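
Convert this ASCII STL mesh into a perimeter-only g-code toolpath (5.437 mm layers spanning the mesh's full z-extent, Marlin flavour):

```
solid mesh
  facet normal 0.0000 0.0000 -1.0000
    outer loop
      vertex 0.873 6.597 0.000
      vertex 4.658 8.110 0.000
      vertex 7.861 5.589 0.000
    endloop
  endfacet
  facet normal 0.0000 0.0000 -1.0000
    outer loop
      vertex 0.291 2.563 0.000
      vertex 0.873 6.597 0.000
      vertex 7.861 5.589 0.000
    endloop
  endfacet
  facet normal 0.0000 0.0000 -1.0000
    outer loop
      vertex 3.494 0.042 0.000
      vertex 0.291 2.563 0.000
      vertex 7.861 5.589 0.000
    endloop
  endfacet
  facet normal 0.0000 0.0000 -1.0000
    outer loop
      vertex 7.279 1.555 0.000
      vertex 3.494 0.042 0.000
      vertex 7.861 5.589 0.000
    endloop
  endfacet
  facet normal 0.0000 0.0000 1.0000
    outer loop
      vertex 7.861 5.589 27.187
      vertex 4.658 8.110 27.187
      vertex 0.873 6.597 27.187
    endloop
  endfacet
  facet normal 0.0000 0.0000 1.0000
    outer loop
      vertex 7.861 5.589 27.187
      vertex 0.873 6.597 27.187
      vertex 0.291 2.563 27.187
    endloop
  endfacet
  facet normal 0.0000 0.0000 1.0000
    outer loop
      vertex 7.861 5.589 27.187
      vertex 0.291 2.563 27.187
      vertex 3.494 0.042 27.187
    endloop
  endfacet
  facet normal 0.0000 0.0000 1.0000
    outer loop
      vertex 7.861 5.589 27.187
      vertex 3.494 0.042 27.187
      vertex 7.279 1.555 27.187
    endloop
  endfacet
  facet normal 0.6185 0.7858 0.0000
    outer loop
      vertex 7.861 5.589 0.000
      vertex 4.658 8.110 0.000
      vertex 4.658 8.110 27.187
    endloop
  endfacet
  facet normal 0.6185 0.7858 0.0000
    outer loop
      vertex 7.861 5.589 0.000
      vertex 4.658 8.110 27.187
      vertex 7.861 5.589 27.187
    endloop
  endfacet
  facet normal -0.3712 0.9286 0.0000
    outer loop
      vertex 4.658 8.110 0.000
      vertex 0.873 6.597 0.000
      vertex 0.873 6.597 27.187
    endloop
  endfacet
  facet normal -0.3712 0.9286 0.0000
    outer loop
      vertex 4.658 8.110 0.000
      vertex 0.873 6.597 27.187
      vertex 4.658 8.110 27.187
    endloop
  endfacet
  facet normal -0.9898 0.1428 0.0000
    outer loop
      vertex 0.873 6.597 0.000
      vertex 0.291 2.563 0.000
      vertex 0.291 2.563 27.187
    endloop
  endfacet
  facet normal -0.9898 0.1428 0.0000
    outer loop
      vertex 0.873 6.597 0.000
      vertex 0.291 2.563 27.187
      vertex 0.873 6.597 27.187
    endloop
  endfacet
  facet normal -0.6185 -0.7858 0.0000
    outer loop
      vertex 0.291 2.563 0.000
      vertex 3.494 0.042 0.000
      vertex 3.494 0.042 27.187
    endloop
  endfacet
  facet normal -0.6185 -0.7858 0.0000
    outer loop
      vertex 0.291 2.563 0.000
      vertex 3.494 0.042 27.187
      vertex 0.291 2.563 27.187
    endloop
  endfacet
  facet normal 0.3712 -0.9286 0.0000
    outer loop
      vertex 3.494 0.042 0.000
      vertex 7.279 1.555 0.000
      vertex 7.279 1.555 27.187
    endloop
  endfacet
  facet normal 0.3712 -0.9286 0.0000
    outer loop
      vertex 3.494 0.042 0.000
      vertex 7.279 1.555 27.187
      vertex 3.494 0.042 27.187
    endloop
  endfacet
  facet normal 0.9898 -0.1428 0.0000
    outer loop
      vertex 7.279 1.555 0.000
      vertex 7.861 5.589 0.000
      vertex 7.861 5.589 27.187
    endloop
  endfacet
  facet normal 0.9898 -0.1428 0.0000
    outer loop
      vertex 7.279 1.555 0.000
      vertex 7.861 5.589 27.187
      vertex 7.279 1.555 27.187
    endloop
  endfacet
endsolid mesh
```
; perimeter-only toolpath
G21 ; units = mm
G90 ; absolute positioning
G28 ; home
; layer 1
G0 Z5.437
G0 X7.861 Y5.589
G1 X4.658 Y8.110
G1 X0.873 Y6.597
G1 X0.291 Y2.563
G1 X3.494 Y0.042
G1 X7.279 Y1.555
G1 X7.861 Y5.589
; layer 2
G0 Z10.875
G0 X7.861 Y5.589
G1 X4.658 Y8.110
G1 X0.873 Y6.597
G1 X0.291 Y2.563
G1 X3.494 Y0.042
G1 X7.279 Y1.555
G1 X7.861 Y5.589
; layer 3
G0 Z16.312
G0 X7.861 Y5.589
G1 X4.658 Y8.110
G1 X0.873 Y6.597
G1 X0.291 Y2.563
G1 X3.494 Y0.042
G1 X7.279 Y1.555
G1 X7.861 Y5.589
; layer 4
G0 Z21.750
G0 X7.861 Y5.589
G1 X4.658 Y8.110
G1 X0.873 Y6.597
G1 X0.291 Y2.563
G1 X3.494 Y0.042
G1 X7.279 Y1.555
G1 X7.861 Y5.589
; layer 5
G0 Z27.187
G0 X7.861 Y5.589
G1 X4.658 Y8.110
G1 X0.873 Y6.597
G1 X0.291 Y2.563
G1 X3.494 Y0.042
G1 X7.279 Y1.555
G1 X7.861 Y5.589
M2 ; end

The solid is a regular 6-sided prism (a cylinder approximated with 6 flat sides), circumscribed radius ≈ 4.08 mm, height ≈ 27.2 mm. Slicing at Δz = 5.437 mm — 5 equal slices spanning the solid's height, so layer i sits at z = i·h/5 — gives 5 non-empty perimeters. Each is a 6-segment closed polygon; G0 lifts to the layer z and rapids to the start vertex, then G1 traces the edges.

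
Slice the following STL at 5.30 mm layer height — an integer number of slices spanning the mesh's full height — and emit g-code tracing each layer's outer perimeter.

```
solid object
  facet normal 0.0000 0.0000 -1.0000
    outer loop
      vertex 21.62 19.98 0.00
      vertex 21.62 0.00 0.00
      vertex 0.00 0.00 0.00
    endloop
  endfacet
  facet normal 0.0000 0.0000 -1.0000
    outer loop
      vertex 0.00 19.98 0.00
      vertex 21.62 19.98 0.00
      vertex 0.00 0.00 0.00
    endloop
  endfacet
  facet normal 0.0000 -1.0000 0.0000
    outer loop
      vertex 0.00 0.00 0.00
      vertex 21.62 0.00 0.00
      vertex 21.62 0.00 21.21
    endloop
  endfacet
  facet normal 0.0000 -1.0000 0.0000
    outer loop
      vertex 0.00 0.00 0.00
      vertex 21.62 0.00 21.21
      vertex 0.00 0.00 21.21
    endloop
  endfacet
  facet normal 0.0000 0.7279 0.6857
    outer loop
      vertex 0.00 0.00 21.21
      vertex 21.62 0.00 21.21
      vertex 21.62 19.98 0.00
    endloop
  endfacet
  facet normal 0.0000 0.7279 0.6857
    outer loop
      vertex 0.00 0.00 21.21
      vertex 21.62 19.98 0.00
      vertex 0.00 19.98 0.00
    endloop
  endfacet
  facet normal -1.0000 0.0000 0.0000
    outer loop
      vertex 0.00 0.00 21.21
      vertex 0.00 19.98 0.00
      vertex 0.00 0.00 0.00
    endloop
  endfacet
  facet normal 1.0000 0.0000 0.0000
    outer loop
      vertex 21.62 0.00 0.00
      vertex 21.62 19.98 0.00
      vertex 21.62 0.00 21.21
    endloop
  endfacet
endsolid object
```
; perimeter-only toolpath
G21 ; units = mm
G90 ; absolute positioning
G28 ; home
; layer 1
G0 Z5.30
G0 X0.00 Y0.00
G1 X21.62 Y0.00
G1 X21.62 Y14.98
G1 X0.00 Y14.98
G1 X0.00 Y0.00
; layer 2
G0 Z10.61
G0 X0.00 Y0.00
G1 X21.62 Y0.00
G1 X21.62 Y9.99
G1 X0.00 Y9.99
G1 X0.00 Y0.00
; layer 3
G0 Z15.91
G0 X0.00 Y0.00
G1 X21.62 Y0.00
G1 X21.62 Y5.00
G1 X0.00 Y5.00
G1 X0.00 Y0.00
M2 ; end

The solid is a wedge (ramp): 21.6 × 20 mm base, rising to 21.2 mm along the y=0 edge and sloping linearly to z=0 at y=20. Slicing at Δz = 5.30 mm — 4 equal slices spanning the solid's height, so layer i sits at z = i·h/4 — gives 3 non-empty perimeters. Each is a 4-segment closed polygon; G0 lifts to the layer z and rapids to the start vertex, then G1 traces the edges. The cross-section shrinks linearly with z (the slice at the apex is degenerate and omitted).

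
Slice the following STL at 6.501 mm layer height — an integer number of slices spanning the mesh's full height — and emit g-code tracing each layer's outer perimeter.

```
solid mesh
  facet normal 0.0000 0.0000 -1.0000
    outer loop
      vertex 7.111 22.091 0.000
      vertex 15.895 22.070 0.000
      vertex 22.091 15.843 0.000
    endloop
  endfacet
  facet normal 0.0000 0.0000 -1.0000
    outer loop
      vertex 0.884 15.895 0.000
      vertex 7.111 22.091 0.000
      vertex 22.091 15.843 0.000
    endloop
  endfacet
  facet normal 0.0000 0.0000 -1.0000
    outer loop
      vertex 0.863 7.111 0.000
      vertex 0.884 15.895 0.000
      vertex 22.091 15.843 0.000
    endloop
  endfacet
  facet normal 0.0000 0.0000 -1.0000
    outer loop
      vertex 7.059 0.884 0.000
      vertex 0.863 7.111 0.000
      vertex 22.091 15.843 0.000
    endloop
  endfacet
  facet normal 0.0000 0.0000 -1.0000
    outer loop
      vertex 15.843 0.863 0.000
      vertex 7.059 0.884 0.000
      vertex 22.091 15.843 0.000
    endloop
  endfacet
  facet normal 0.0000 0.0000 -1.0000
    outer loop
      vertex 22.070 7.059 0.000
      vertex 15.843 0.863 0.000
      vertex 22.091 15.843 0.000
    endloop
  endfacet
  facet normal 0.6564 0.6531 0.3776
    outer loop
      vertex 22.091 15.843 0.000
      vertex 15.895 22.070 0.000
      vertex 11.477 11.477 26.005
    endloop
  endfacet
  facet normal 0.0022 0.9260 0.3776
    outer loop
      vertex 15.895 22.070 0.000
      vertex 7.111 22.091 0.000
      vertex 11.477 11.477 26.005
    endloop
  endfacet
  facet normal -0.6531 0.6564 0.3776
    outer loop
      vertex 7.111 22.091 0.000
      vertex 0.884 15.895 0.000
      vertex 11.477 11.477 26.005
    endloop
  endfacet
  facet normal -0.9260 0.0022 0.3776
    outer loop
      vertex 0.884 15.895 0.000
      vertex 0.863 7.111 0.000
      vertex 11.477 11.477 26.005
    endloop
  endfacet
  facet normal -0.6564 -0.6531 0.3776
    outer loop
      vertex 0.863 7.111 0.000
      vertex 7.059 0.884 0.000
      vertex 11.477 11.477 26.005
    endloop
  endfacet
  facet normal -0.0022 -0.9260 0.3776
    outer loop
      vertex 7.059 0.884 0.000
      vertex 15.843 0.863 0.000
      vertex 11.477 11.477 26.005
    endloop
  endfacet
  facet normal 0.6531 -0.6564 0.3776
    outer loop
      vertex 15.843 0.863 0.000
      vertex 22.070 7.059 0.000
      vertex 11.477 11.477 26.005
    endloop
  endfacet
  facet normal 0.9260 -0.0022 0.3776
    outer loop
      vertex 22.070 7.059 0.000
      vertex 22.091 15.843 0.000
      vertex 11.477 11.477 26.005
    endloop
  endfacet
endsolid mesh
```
; perimeter-only toolpath
G21 ; units = mm
G90 ; absolute positioning
G28 ; home
; layer 1
G0 Z6.501
G0 X19.438 Y14.752
G1 X14.791 Y19.422
G1 X8.203 Y19.438
G1 X3.532 Y14.791
G1 X3.517 Y8.203
G1 X8.163 Y3.532
G1 X14.752 Y3.517
G1 X19.422 Y8.163
G1 X19.438 Y14.752
; layer 2
G0 Z13.002
G0 X16.784 Y13.660
G1 X13.686 Y16.773
G1 X9.294 Y16.784
G1 X6.181 Y13.686
G1 X6.170 Y9.294
G1 X9.268 Y6.181
G1 X13.660 Y6.170
G1 X16.773 Y9.268
G1 X16.784 Y13.660
; layer 3
G0 Z19.504
G0 X14.130 Y12.569
G1 X12.581 Y14.125
G1 X10.385 Y14.130
G1 X8.829 Y12.581
G1 X8.823 Y10.385
G1 X10.372 Y8.829
G1 X12.569 Y8.823
G1 X14.125 Y10.372
G1 X14.130 Y12.569
M2 ; end

The solid is a regular 8-sided pyramid, base circumscribed radius ≈ 11.5 mm, apex at z ≈ 26 mm. Slicing at Δz = 6.501 mm — 4 equal slices spanning the solid's height, so layer i sits at z = i·h/4 — gives 3 non-empty perimeters. Each is a 8-segment closed polygon; G0 lifts to the layer z and rapids to the start vertex, then G1 traces the edges. The cross-section shrinks linearly with z (the slice at the apex is degenerate and omitted).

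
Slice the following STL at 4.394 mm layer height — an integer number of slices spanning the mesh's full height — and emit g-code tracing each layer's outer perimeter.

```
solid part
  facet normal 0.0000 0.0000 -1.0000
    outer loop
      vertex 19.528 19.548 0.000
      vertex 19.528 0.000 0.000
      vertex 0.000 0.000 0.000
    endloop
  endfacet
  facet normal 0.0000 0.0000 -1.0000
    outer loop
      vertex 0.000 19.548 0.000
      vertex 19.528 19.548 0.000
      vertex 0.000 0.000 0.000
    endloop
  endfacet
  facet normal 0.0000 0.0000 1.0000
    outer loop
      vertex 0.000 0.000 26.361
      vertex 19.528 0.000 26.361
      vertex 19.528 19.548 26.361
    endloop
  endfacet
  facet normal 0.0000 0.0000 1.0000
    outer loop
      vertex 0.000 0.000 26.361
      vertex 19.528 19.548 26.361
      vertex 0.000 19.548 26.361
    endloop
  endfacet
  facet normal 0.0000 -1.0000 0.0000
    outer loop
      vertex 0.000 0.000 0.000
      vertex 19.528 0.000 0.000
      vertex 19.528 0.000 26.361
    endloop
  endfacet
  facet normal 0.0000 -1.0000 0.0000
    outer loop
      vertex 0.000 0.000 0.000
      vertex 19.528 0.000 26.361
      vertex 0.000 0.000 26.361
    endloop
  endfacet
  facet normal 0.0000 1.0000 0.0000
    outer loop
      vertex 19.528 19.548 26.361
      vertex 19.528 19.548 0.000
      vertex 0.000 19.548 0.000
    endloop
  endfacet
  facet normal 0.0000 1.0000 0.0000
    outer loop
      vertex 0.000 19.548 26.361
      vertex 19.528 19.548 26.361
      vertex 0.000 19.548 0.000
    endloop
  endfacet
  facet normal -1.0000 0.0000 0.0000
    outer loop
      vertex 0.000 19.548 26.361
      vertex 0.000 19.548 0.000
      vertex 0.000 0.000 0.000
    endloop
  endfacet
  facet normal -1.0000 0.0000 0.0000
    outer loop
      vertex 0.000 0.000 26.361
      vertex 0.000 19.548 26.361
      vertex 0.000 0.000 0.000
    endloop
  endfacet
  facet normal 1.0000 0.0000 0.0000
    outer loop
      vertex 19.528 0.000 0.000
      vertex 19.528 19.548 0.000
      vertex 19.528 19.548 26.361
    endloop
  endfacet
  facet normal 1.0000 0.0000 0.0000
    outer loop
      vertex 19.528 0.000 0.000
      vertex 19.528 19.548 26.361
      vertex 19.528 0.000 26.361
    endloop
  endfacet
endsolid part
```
; perimeter-only toolpath
G21 ; units = mm
G90 ; absolute positioning
G28 ; home
; layer 1
G0 Z4.394
G0 X0.000 Y0.000
G1 X19.528 Y0.000
G1 X19.528 Y19.548
G1 X0.000 Y19.548
G1 X0.000 Y0.000
; layer 2
G0 Z8.787
G0 X0.000 Y0.000
G1 X19.528 Y0.000
G1 X19.528 Y19.548
G1 X0.000 Y19.548
G1 X0.000 Y0.000
; layer 3
G0 Z13.181
G0 X0.000 Y0.000
G1 X19.528 Y0.000
G1 X19.528 Y19.548
G1 X0.000 Y19.548
G1 X0.000 Y0.000
; layer 4
G0 Z17.574
G0 X0.000 Y0.000
G1 X19.528 Y0.000
G1 X19.528 Y19.548
G1 X0.000 Y19.548
G1 X0.000 Y0.000
; layer 5
G0 Z21.968
G0 X0.000 Y0.000
G1 X19.528 Y0.000
G1 X19.528 Y19.548
G1 X0.000 Y19.548
G1 X0.000 Y0.000
; layer 6
G0 Z26.361
G0 X0.000 Y0.000
G1 X19.528 Y0.000
G1 X19.528 Y19.548
G1 X0.000 Y19.548
G1 X0.000 Y0.000
M2 ; end

The solid is a rectangular box, roughly 19.5 × 19.5 mm footprint and 26.4 mm tall. Slicing at Δz = 4.394 mm — 6 equal slices spanning the solid's height, so layer i sits at z = i·h/6 — gives 6 non-empty perimeters. Each is a 4-segment closed polygon; G0 lifts to the layer z and rapids to the start vertex, then G1 traces the edges.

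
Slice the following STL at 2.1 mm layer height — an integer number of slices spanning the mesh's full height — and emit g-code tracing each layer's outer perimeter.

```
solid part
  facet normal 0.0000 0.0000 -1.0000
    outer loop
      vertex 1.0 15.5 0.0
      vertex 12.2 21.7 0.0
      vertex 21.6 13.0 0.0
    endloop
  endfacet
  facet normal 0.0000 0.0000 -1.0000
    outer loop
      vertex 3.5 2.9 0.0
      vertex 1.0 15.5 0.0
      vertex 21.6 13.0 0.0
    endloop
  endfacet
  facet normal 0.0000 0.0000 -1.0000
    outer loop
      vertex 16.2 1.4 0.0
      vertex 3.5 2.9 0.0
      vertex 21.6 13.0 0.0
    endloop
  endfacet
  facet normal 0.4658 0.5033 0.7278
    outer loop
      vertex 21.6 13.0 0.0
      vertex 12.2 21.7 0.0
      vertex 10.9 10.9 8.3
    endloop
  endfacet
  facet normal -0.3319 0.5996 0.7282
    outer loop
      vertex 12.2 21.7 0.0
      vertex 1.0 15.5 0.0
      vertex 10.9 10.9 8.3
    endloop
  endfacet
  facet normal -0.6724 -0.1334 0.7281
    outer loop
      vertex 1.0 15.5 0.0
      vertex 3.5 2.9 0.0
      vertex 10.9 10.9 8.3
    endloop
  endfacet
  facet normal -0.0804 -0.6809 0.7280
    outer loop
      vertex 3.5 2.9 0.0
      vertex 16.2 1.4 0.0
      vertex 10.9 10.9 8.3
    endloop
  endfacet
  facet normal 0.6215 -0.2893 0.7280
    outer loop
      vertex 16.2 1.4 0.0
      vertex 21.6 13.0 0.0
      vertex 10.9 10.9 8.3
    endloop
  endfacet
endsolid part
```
; perimeter-only toolpath
G21 ; units = mm
G90 ; absolute positioning
G28 ; home
; layer 1
G0 Z2.1
G0 X18.9 Y12.5
G1 X11.9 Y19.0
G1 X3.5 Y14.3
G1 X5.3 Y4.9
G1 X14.9 Y3.8
G1 X18.9 Y12.5
; layer 2
G0 Z4.2
G0 X16.2 Y11.9
G1 X11.6 Y16.3
G1 X6.0 Y13.2
G1 X7.2 Y6.9
G1 X13.6 Y6.2
G1 X16.2 Y11.9
; layer 3
G0 Z6.2
G0 X13.6 Y11.4
G1 X11.2 Y13.6
G1 X8.4 Y12.1
G1 X9.1 Y8.9
G1 X12.2 Y8.5
G1 X13.6 Y11.4
M2 ; end

The solid is a regular 5-sided pyramid, base circumscribed radius ≈ 10.9 mm, apex at z ≈ 8.3 mm. Slicing at Δz = 2.1 mm — 4 equal slices spanning the solid's height, so layer i sits at z = i·h/4 — gives 3 non-empty perimeters. Each is a 5-segment closed polygon; G0 lifts to the layer z and rapids to the start vertex, then G1 traces the edges. The cross-section shrinks linearly with z (the slice at the apex is degenerate and omitted).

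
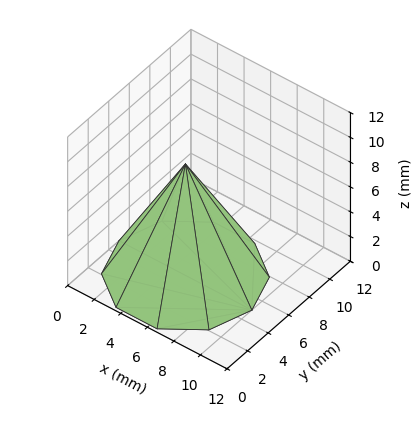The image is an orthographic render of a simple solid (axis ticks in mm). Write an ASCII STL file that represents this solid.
Reading the render: the shape is a regular 10-sided pyramid, base circumscribed radius ≈ 5 mm, apex at z ≈ 9 mm (dimensions read to the nearest mm from the axis ticks). For the STL, each face is triangulated and given an outward normal.

solid part
  facet normal 0.0000 0.0000 -1.0000
    outer loop
      vertex 6.545 9.755 0.000
      vertex 9.045 7.939 0.000
      vertex 10.000 5.000 0.000
    endloop
  endfacet
  facet normal 0.0000 0.0000 -1.0000
    outer loop
      vertex 3.455 9.755 0.000
      vertex 6.545 9.755 0.000
      vertex 10.000 5.000 0.000
    endloop
  endfacet
  facet normal 0.0000 0.0000 -1.0000
    outer loop
      vertex 0.955 7.939 0.000
      vertex 3.455 9.755 0.000
      vertex 10.000 5.000 0.000
    endloop
  endfacet
  facet normal 0.0000 0.0000 -1.0000
    outer loop
      vertex 0.000 5.000 0.000
      vertex 0.955 7.939 0.000
      vertex 10.000 5.000 0.000
    endloop
  endfacet
  facet normal 0.0000 0.0000 -1.0000
    outer loop
      vertex 0.955 2.061 0.000
      vertex 0.000 5.000 0.000
      vertex 10.000 5.000 0.000
    endloop
  endfacet
  facet normal 0.0000 0.0000 -1.0000
    outer loop
      vertex 3.455 0.245 0.000
      vertex 0.955 2.061 0.000
      vertex 10.000 5.000 0.000
    endloop
  endfacet
  facet normal 0.0000 0.0000 -1.0000
    outer loop
      vertex 6.545 0.245 0.000
      vertex 3.455 0.245 0.000
      vertex 10.000 5.000 0.000
    endloop
  endfacet
  facet normal 0.0000 0.0000 -1.0000
    outer loop
      vertex 9.045 2.061 0.000
      vertex 6.545 0.245 0.000
      vertex 10.000 5.000 0.000
    endloop
  endfacet
  facet normal 0.8409 0.2732 0.4672
    outer loop
      vertex 10.000 5.000 0.000
      vertex 9.045 7.939 0.000
      vertex 5.000 5.000 9.000
    endloop
  endfacet
  facet normal 0.5196 0.7154 0.4672
    outer loop
      vertex 9.045 7.939 0.000
      vertex 6.545 9.755 0.000
      vertex 5.000 5.000 9.000
    endloop
  endfacet
  facet normal 0.0000 0.8842 0.4671
    outer loop
      vertex 6.545 9.755 0.000
      vertex 3.455 9.755 0.000
      vertex 5.000 5.000 9.000
    endloop
  endfacet
  facet normal -0.5196 0.7154 0.4672
    outer loop
      vertex 3.455 9.755 0.000
      vertex 0.955 7.939 0.000
      vertex 5.000 5.000 9.000
    endloop
  endfacet
  facet normal -0.8409 0.2732 0.4672
    outer loop
      vertex 0.955 7.939 0.000
      vertex 0.000 5.000 0.000
      vertex 5.000 5.000 9.000
    endloop
  endfacet
  facet normal -0.8409 -0.2732 0.4672
    outer loop
      vertex 0.000 5.000 0.000
      vertex 0.955 2.061 0.000
      vertex 5.000 5.000 9.000
    endloop
  endfacet
  facet normal -0.5196 -0.7154 0.4672
    outer loop
      vertex 0.955 2.061 0.000
      vertex 3.455 0.245 0.000
      vertex 5.000 5.000 9.000
    endloop
  endfacet
  facet normal 0.0000 -0.8842 0.4671
    outer loop
      vertex 3.455 0.245 0.000
      vertex 6.545 0.245 0.000
      vertex 5.000 5.000 9.000
    endloop
  endfacet
  facet normal 0.5196 -0.7154 0.4672
    outer loop
      vertex 6.545 0.245 0.000
      vertex 9.045 2.061 0.000
      vertex 5.000 5.000 9.000
    endloop
  endfacet
  facet normal 0.8409 -0.2732 0.4672
    outer loop
      vertex 9.045 2.061 0.000
      vertex 10.000 5.000 0.000
      vertex 5.000 5.000 9.000
    endloop
  endfacet
endsolid part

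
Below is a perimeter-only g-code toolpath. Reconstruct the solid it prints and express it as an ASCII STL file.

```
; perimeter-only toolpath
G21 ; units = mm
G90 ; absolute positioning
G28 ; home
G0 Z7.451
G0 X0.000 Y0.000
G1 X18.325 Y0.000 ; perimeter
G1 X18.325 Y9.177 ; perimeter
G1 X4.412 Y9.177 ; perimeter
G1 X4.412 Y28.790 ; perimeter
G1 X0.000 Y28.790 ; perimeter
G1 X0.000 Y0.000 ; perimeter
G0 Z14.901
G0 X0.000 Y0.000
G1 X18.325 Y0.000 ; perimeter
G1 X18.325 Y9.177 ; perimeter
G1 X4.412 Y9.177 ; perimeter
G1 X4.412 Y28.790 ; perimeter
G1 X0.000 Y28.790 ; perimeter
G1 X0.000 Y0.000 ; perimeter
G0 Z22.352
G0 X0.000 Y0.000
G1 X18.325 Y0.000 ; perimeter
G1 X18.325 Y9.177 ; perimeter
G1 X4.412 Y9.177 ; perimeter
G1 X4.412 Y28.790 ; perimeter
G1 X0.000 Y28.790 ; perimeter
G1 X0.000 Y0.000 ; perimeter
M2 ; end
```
solid part
  facet normal 0.0000 0.0000 -1.0000
    outer loop
      vertex 18.325 9.177 0.000
      vertex 18.325 0.000 0.000
      vertex 0.000 0.000 0.000
    endloop
  endfacet
  facet normal 0.0000 0.0000 -1.0000
    outer loop
      vertex 4.412 9.177 0.000
      vertex 18.325 9.177 0.000
      vertex 0.000 0.000 0.000
    endloop
  endfacet
  facet normal 0.0000 0.0000 -1.0000
    outer loop
      vertex 4.412 28.790 0.000
      vertex 4.412 9.177 0.000
      vertex 0.000 0.000 0.000
    endloop
  endfacet
  facet normal 0.0000 0.0000 -1.0000
    outer loop
      vertex 0.000 28.790 0.000
      vertex 4.412 28.790 0.000
      vertex 0.000 0.000 0.000
    endloop
  endfacet
  facet normal 0.0000 0.0000 1.0000
    outer loop
      vertex 0.000 0.000 22.352
      vertex 18.325 0.000 22.352
      vertex 18.325 9.177 22.352
    endloop
  endfacet
  facet normal 0.0000 0.0000 1.0000
    outer loop
      vertex 0.000 0.000 22.352
      vertex 18.325 9.177 22.352
      vertex 4.412 9.177 22.352
    endloop
  endfacet
  facet normal 0.0000 0.0000 1.0000
    outer loop
      vertex 0.000 0.000 22.352
      vertex 4.412 9.177 22.352
      vertex 4.412 28.790 22.352
    endloop
  endfacet
  facet normal 0.0000 0.0000 1.0000
    outer loop
      vertex 0.000 0.000 22.352
      vertex 4.412 28.790 22.352
      vertex 0.000 28.790 22.352
    endloop
  endfacet
  facet normal 0.0000 -1.0000 0.0000
    outer loop
      vertex 0.000 0.000 0.000
      vertex 18.325 0.000 0.000
      vertex 18.325 0.000 22.352
    endloop
  endfacet
  facet normal 0.0000 -1.0000 0.0000
    outer loop
      vertex 0.000 0.000 0.000
      vertex 18.325 0.000 22.352
      vertex 0.000 0.000 22.352
    endloop
  endfacet
  facet normal 1.0000 0.0000 0.0000
    outer loop
      vertex 18.325 0.000 0.000
      vertex 18.325 9.177 0.000
      vertex 18.325 9.177 22.352
    endloop
  endfacet
  facet normal 1.0000 0.0000 0.0000
    outer loop
      vertex 18.325 0.000 0.000
      vertex 18.325 9.177 22.352
      vertex 18.325 0.000 22.352
    endloop
  endfacet
  facet normal 0.0000 1.0000 0.0000
    outer loop
      vertex 18.325 9.177 0.000
      vertex 4.412 9.177 0.000
      vertex 4.412 9.177 22.352
    endloop
  endfacet
  facet normal 0.0000 1.0000 0.0000
    outer loop
      vertex 18.325 9.177 0.000
      vertex 4.412 9.177 22.352
      vertex 18.325 9.177 22.352
    endloop
  endfacet
  facet normal 1.0000 0.0000 0.0000
    outer loop
      vertex 4.412 9.177 0.000
      vertex 4.412 28.790 0.000
      vertex 4.412 28.790 22.352
    endloop
  endfacet
  facet normal 1.0000 0.0000 0.0000
    outer loop
      vertex 4.412 9.177 0.000
      vertex 4.412 28.790 22.352
      vertex 4.412 9.177 22.352
    endloop
  endfacet
  facet normal 0.0000 1.0000 0.0000
    outer loop
      vertex 4.412 28.790 0.000
      vertex 0.000 28.790 0.000
      vertex 0.000 28.790 22.352
    endloop
  endfacet
  facet normal 0.0000 1.0000 0.0000
    outer loop
      vertex 4.412 28.790 0.000
      vertex 0.000 28.790 22.352
      vertex 4.412 28.790 22.352
    endloop
  endfacet
  facet normal -1.0000 0.0000 0.0000
    outer loop
      vertex 0.000 28.790 0.000
      vertex 0.000 0.000 0.000
      vertex 0.000 0.000 22.352
    endloop
  endfacet
  facet normal -1.0000 0.0000 0.0000
    outer loop
      vertex 0.000 28.790 0.000
      vertex 0.000 0.000 22.352
      vertex 0.000 28.790 22.352
    endloop
  endfacet
endsolid part

The G0 Z moves step by Δz≈7.451 mm. Every layer's G1 loop is the same polygon, so the solid is a straight extrusion of it from z=0 to z≈22.4. Closing with flat bottom and top caps and triangulating gives 20 facets — an L-shaped prism: outer 18.3 × 28.8 mm, arm thicknesses ≈ 9.18 mm (horizontal) and 4.41 mm (vertical), extruded 22.4 mm in z.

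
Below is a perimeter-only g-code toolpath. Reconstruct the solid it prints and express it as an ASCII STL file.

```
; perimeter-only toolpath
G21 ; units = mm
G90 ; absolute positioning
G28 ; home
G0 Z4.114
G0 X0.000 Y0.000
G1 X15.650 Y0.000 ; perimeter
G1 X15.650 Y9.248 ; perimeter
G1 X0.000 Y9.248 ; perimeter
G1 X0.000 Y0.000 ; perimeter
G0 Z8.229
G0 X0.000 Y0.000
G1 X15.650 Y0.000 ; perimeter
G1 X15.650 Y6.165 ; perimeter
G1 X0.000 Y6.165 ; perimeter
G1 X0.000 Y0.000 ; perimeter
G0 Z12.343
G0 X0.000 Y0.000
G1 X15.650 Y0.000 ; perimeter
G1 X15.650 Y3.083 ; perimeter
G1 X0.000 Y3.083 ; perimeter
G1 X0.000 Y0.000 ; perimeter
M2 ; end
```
solid part
  facet normal 0.0000 0.0000 -1.0000
    outer loop
      vertex 15.650 12.331 0.000
      vertex 15.650 0.000 0.000
      vertex 0.000 0.000 0.000
    endloop
  endfacet
  facet normal 0.0000 0.0000 -1.0000
    outer loop
      vertex 0.000 12.331 0.000
      vertex 15.650 12.331 0.000
      vertex 0.000 0.000 0.000
    endloop
  endfacet
  facet normal 0.0000 -1.0000 0.0000
    outer loop
      vertex 0.000 0.000 0.000
      vertex 15.650 0.000 0.000
      vertex 15.650 0.000 16.457
    endloop
  endfacet
  facet normal 0.0000 -1.0000 0.0000
    outer loop
      vertex 0.000 0.000 0.000
      vertex 15.650 0.000 16.457
      vertex 0.000 0.000 16.457
    endloop
  endfacet
  facet normal 0.0000 0.8003 0.5996
    outer loop
      vertex 0.000 0.000 16.457
      vertex 15.650 0.000 16.457
      vertex 15.650 12.331 0.000
    endloop
  endfacet
  facet normal 0.0000 0.8003 0.5996
    outer loop
      vertex 0.000 0.000 16.457
      vertex 15.650 12.331 0.000
      vertex 0.000 12.331 0.000
    endloop
  endfacet
  facet normal -1.0000 0.0000 0.0000
    outer loop
      vertex 0.000 0.000 16.457
      vertex 0.000 12.331 0.000
      vertex 0.000 0.000 0.000
    endloop
  endfacet
  facet normal 1.0000 0.0000 0.0000
    outer loop
      vertex 15.650 0.000 0.000
      vertex 15.650 12.331 0.000
      vertex 15.650 0.000 16.457
    endloop
  endfacet
endsolid part

The G0 Z moves step by Δz≈4.114 mm. The G1 loops shrink linearly with z, so the solid tapers from its base footprint up to z≈16.5. Closing with a flat bottom cap and the tapered top and triangulating gives 8 facets — a wedge (ramp): 15.7 × 12.3 mm base, rising to 16.5 mm along the y=0 edge and sloping linearly to z=0 at y=12.3.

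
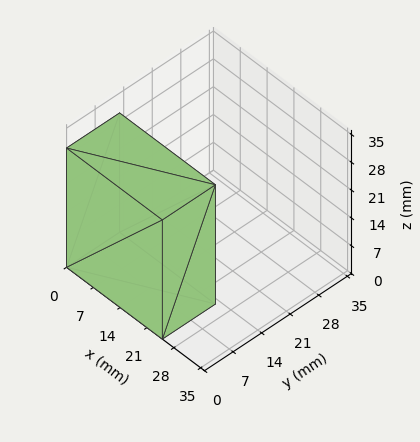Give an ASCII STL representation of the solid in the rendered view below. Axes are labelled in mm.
Reading the render: the shape is a rectangular box, roughly 25 × 13 mm footprint and 30 mm tall (dimensions read to the nearest mm from the axis ticks). For the STL, each face is triangulated and given an outward normal.

solid part
  facet normal 0.0000 0.0000 -1.0000
    outer loop
      vertex 25.000 13.000 0.000
      vertex 25.000 0.000 0.000
      vertex 0.000 0.000 0.000
    endloop
  endfacet
  facet normal 0.0000 0.0000 -1.0000
    outer loop
      vertex 0.000 13.000 0.000
      vertex 25.000 13.000 0.000
      vertex 0.000 0.000 0.000
    endloop
  endfacet
  facet normal 0.0000 0.0000 1.0000
    outer loop
      vertex 0.000 0.000 30.000
      vertex 25.000 0.000 30.000
      vertex 25.000 13.000 30.000
    endloop
  endfacet
  facet normal 0.0000 0.0000 1.0000
    outer loop
      vertex 0.000 0.000 30.000
      vertex 25.000 13.000 30.000
      vertex 0.000 13.000 30.000
    endloop
  endfacet
  facet normal 0.0000 -1.0000 0.0000
    outer loop
      vertex 0.000 0.000 0.000
      vertex 25.000 0.000 0.000
      vertex 25.000 0.000 30.000
    endloop
  endfacet
  facet normal 0.0000 -1.0000 0.0000
    outer loop
      vertex 0.000 0.000 0.000
      vertex 25.000 0.000 30.000
      vertex 0.000 0.000 30.000
    endloop
  endfacet
  facet normal 0.0000 1.0000 0.0000
    outer loop
      vertex 25.000 13.000 30.000
      vertex 25.000 13.000 0.000
      vertex 0.000 13.000 0.000
    endloop
  endfacet
  facet normal 0.0000 1.0000 0.0000
    outer loop
      vertex 0.000 13.000 30.000
      vertex 25.000 13.000 30.000
      vertex 0.000 13.000 0.000
    endloop
  endfacet
  facet normal -1.0000 0.0000 0.0000
    outer loop
      vertex 0.000 13.000 30.000
      vertex 0.000 13.000 0.000
      vertex 0.000 0.000 0.000
    endloop
  endfacet
  facet normal -1.0000 0.0000 0.0000
    outer loop
      vertex 0.000 0.000 30.000
      vertex 0.000 13.000 30.000
      vertex 0.000 0.000 0.000
    endloop
  endfacet
  facet normal 1.0000 0.0000 0.0000
    outer loop
      vertex 25.000 0.000 0.000
      vertex 25.000 13.000 0.000
      vertex 25.000 13.000 30.000
    endloop
  endfacet
  facet normal 1.0000 0.0000 0.0000
    outer loop
      vertex 25.000 0.000 0.000
      vertex 25.000 13.000 30.000
      vertex 25.000 0.000 30.000
    endloop
  endfacet
endsolid part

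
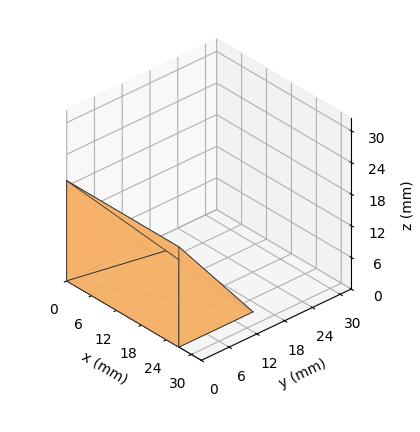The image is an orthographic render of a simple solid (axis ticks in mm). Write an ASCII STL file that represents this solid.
Reading the render: the shape is a wedge (ramp): 27 × 16 mm base, rising to 19 mm along the y=0 edge and sloping linearly to z=0 at y=16 (dimensions read to the nearest mm from the axis ticks). For the STL, each face is triangulated and given an outward normal.

solid part
  facet normal 0.0000 0.0000 -1.0000
    outer loop
      vertex 27.000 16.000 0.000
      vertex 27.000 0.000 0.000
      vertex 0.000 0.000 0.000
    endloop
  endfacet
  facet normal 0.0000 0.0000 -1.0000
    outer loop
      vertex 0.000 16.000 0.000
      vertex 27.000 16.000 0.000
      vertex 0.000 0.000 0.000
    endloop
  endfacet
  facet normal 0.0000 -1.0000 0.0000
    outer loop
      vertex 0.000 0.000 0.000
      vertex 27.000 0.000 0.000
      vertex 27.000 0.000 19.000
    endloop
  endfacet
  facet normal 0.0000 -1.0000 0.0000
    outer loop
      vertex 0.000 0.000 0.000
      vertex 27.000 0.000 19.000
      vertex 0.000 0.000 19.000
    endloop
  endfacet
  facet normal 0.0000 0.7649 0.6441
    outer loop
      vertex 0.000 0.000 19.000
      vertex 27.000 0.000 19.000
      vertex 27.000 16.000 0.000
    endloop
  endfacet
  facet normal 0.0000 0.7649 0.6441
    outer loop
      vertex 0.000 0.000 19.000
      vertex 27.000 16.000 0.000
      vertex 0.000 16.000 0.000
    endloop
  endfacet
  facet normal -1.0000 0.0000 0.0000
    outer loop
      vertex 0.000 0.000 19.000
      vertex 0.000 16.000 0.000
      vertex 0.000 0.000 0.000
    endloop
  endfacet
  facet normal 1.0000 0.0000 0.0000
    outer loop
      vertex 27.000 0.000 0.000
      vertex 27.000 16.000 0.000
      vertex 27.000 0.000 19.000
    endloop
  endfacet
endsolid part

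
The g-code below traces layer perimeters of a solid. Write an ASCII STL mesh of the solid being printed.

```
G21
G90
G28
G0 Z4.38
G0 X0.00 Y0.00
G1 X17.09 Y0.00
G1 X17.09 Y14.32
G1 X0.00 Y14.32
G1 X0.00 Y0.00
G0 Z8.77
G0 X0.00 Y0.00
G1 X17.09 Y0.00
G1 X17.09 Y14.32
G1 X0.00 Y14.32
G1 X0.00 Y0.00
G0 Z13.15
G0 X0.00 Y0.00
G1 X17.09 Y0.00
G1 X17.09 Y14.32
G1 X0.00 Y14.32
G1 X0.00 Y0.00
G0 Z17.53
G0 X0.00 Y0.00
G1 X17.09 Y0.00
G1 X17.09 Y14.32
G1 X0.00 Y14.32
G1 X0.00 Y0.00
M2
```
solid part
  facet normal 0.0000 0.0000 -1.0000
    outer loop
      vertex 17.09 14.32 0.00
      vertex 17.09 0.00 0.00
      vertex 0.00 0.00 0.00
    endloop
  endfacet
  facet normal 0.0000 0.0000 -1.0000
    outer loop
      vertex 0.00 14.32 0.00
      vertex 17.09 14.32 0.00
      vertex 0.00 0.00 0.00
    endloop
  endfacet
  facet normal 0.0000 0.0000 1.0000
    outer loop
      vertex 0.00 0.00 17.53
      vertex 17.09 0.00 17.53
      vertex 17.09 14.32 17.53
    endloop
  endfacet
  facet normal 0.0000 0.0000 1.0000
    outer loop
      vertex 0.00 0.00 17.53
      vertex 17.09 14.32 17.53
      vertex 0.00 14.32 17.53
    endloop
  endfacet
  facet normal 0.0000 -1.0000 0.0000
    outer loop
      vertex 0.00 0.00 0.00
      vertex 17.09 0.00 0.00
      vertex 17.09 0.00 17.53
    endloop
  endfacet
  facet normal 0.0000 -1.0000 0.0000
    outer loop
      vertex 0.00 0.00 0.00
      vertex 17.09 0.00 17.53
      vertex 0.00 0.00 17.53
    endloop
  endfacet
  facet normal 0.0000 1.0000 0.0000
    outer loop
      vertex 17.09 14.32 17.53
      vertex 17.09 14.32 0.00
      vertex 0.00 14.32 0.00
    endloop
  endfacet
  facet normal 0.0000 1.0000 0.0000
    outer loop
      vertex 0.00 14.32 17.53
      vertex 17.09 14.32 17.53
      vertex 0.00 14.32 0.00
    endloop
  endfacet
  facet normal -1.0000 0.0000 0.0000
    outer loop
      vertex 0.00 14.32 17.53
      vertex 0.00 14.32 0.00
      vertex 0.00 0.00 0.00
    endloop
  endfacet
  facet normal -1.0000 0.0000 0.0000
    outer loop
      vertex 0.00 0.00 17.53
      vertex 0.00 14.32 17.53
      vertex 0.00 0.00 0.00
    endloop
  endfacet
  facet normal 1.0000 0.0000 0.0000
    outer loop
      vertex 17.09 0.00 0.00
      vertex 17.09 14.32 0.00
      vertex 17.09 14.32 17.53
    endloop
  endfacet
  facet normal 1.0000 0.0000 0.0000
    outer loop
      vertex 17.09 0.00 0.00
      vertex 17.09 14.32 17.53
      vertex 17.09 0.00 17.53
    endloop
  endfacet
endsolid part

The G0 Z moves step by Δz≈4.38 mm. Every layer's G1 loop is the same polygon, so the solid is a straight extrusion of it from z=0 to z≈17.5. Closing with flat bottom and top caps and triangulating gives 12 facets — a rectangular box, roughly 17.1 × 14.3 mm footprint and 17.5 mm tall.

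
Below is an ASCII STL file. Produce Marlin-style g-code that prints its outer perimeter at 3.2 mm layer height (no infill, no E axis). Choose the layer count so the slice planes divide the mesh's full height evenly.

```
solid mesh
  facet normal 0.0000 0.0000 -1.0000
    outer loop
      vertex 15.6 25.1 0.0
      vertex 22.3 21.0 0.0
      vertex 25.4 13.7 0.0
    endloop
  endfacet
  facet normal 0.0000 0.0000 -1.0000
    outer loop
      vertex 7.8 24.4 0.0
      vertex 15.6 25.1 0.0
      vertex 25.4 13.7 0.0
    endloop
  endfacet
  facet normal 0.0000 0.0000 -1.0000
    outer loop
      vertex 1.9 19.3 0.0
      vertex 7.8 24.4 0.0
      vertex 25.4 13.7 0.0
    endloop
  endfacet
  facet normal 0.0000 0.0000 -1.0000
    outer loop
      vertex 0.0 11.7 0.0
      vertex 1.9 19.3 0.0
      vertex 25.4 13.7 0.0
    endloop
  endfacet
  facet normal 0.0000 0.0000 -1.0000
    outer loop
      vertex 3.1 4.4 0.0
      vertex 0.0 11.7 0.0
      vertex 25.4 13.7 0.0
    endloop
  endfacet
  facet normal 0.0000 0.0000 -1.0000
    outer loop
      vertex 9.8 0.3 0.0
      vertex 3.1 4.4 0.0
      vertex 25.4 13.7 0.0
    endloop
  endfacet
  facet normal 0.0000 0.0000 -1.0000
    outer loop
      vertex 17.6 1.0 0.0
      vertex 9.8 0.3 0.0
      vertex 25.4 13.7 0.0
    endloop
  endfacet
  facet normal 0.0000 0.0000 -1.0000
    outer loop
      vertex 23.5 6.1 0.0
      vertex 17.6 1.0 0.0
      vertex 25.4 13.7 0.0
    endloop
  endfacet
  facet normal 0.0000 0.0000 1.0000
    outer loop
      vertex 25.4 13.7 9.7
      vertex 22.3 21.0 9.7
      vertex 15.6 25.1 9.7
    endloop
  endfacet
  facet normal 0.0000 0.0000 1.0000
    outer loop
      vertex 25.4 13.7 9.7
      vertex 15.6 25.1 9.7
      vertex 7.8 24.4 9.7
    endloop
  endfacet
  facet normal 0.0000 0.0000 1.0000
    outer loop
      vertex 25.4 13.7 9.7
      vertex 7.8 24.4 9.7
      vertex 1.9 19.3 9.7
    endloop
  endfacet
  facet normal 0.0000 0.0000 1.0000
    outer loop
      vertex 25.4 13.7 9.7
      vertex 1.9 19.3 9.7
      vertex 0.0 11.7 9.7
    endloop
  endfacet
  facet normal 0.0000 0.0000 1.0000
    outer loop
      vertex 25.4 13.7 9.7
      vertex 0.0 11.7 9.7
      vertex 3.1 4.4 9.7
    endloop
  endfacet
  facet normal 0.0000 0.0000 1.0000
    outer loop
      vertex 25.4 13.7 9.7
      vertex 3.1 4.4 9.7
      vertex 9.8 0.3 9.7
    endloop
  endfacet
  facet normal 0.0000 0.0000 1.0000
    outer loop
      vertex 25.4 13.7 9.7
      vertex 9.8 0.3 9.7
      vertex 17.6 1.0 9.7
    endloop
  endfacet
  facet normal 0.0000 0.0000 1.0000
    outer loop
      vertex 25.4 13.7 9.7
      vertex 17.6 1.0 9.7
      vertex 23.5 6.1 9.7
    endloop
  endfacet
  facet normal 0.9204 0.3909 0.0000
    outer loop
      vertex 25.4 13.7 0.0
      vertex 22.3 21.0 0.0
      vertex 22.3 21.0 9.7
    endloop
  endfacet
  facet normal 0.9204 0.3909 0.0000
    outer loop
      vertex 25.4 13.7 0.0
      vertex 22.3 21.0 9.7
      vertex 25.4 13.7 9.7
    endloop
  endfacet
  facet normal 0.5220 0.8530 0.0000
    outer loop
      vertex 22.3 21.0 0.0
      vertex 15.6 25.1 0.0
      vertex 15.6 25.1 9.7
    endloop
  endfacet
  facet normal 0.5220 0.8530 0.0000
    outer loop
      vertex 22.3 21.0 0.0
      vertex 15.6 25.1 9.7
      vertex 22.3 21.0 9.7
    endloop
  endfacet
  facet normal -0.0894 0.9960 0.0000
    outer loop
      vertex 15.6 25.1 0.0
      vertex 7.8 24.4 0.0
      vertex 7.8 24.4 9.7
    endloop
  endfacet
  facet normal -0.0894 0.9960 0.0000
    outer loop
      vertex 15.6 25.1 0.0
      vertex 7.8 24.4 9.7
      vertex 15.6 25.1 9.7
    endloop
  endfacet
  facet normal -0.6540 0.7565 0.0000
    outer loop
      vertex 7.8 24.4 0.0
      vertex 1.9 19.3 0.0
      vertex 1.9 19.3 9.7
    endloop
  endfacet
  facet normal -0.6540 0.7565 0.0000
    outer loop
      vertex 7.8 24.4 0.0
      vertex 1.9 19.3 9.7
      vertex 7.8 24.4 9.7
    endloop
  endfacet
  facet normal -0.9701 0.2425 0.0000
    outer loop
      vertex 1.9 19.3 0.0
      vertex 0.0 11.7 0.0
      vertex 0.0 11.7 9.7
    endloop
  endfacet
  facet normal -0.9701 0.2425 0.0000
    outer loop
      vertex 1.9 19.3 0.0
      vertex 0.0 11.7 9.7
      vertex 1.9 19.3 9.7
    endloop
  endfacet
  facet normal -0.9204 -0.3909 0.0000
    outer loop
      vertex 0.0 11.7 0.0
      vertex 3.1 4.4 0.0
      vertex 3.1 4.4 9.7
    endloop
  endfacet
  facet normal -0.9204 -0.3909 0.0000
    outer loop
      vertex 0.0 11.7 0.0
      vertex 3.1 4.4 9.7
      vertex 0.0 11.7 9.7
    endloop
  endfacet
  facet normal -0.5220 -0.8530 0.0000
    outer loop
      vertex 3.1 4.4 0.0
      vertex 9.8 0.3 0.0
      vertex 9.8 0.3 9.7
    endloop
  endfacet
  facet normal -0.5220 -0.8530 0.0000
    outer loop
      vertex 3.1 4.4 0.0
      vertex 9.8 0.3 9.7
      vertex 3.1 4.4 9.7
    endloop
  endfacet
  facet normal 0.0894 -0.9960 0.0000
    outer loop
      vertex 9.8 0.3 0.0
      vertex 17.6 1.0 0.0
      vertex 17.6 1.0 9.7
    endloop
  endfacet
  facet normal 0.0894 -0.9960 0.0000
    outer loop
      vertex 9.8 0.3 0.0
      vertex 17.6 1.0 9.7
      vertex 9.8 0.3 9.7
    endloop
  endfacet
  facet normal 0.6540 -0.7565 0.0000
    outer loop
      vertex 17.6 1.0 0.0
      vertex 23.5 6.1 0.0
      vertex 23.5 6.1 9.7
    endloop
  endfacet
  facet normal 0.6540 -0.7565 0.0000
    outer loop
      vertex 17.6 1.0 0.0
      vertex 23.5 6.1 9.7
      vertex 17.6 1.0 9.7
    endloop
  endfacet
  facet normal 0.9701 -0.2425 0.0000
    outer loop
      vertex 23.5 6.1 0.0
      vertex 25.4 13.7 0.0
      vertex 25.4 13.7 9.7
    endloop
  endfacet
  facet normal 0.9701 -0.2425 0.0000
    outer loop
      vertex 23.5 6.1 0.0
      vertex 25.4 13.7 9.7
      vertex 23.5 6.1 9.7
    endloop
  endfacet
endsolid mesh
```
; perimeter-only toolpath
G21 ; units = mm
G90 ; absolute positioning
G28 ; home
; layer 1
G0 Z3.2
G0 X25.4 Y13.7
G1 X22.3 Y21.0
G1 X15.6 Y25.1
G1 X7.8 Y24.4
G1 X1.9 Y19.3
G1 X0.0 Y11.7
G1 X3.1 Y4.4
G1 X9.8 Y0.3
G1 X17.6 Y1.0
G1 X23.5 Y6.1
G1 X25.4 Y13.7
; layer 2
G0 Z6.5
G0 X25.4 Y13.7
G1 X22.3 Y21.0
G1 X15.6 Y25.1
G1 X7.8 Y24.4
G1 X1.9 Y19.3
G1 X0.0 Y11.7
G1 X3.1 Y4.4
G1 X9.8 Y0.3
G1 X17.6 Y1.0
G1 X23.5 Y6.1
G1 X25.4 Y13.7
; layer 3
G0 Z9.7
G0 X25.4 Y13.7
G1 X22.3 Y21.0
G1 X15.6 Y25.1
G1 X7.8 Y24.4
G1 X1.9 Y19.3
G1 X0.0 Y11.7
G1 X3.1 Y4.4
G1 X9.8 Y0.3
G1 X17.6 Y1.0
G1 X23.5 Y6.1
G1 X25.4 Y13.7
M2 ; end

The solid is a regular 10-sided prism (a cylinder approximated with 10 flat sides), circumscribed radius ≈ 12.7 mm, height ≈ 9.7 mm. Slicing at Δz = 3.2 mm — 3 equal slices spanning the solid's height, so layer i sits at z = i·h/3 — gives 3 non-empty perimeters. Each is a 10-segment closed polygon; G0 lifts to the layer z and rapids to the start vertex, then G1 traces the edges.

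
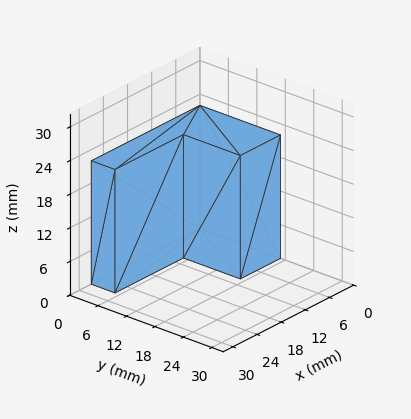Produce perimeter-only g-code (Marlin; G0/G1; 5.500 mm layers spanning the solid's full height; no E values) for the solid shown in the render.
Reading the render: the shape is an L-shaped prism: outer 27 × 17 mm, arm thicknesses ≈ 5 mm (horizontal) and 10 mm (vertical), extruded 22 mm in z (dimensions read to the nearest mm from the axis ticks). For the g-code, the solid's height is divided into equal slices at the stated Δz and each level perimeter traced with G1 moves after a G0 lift.

; perimeter-only toolpath
G21 ; units = mm
G90 ; absolute positioning
G28 ; home
; layer 1
G0 Z5.500
G0 X0.000 Y0.000
G1 X27.000 Y0.000
G1 X27.000 Y5.000
G1 X10.000 Y5.000
G1 X10.000 Y17.000
G1 X0.000 Y17.000
G1 X0.000 Y0.000
; layer 2
G0 Z11.000
G0 X0.000 Y0.000
G1 X27.000 Y0.000
G1 X27.000 Y5.000
G1 X10.000 Y5.000
G1 X10.000 Y17.000
G1 X0.000 Y17.000
G1 X0.000 Y0.000
; layer 3
G0 Z16.500
G0 X0.000 Y0.000
G1 X27.000 Y0.000
G1 X27.000 Y5.000
G1 X10.000 Y5.000
G1 X10.000 Y17.000
G1 X0.000 Y17.000
G1 X0.000 Y0.000
; layer 4
G0 Z22.000
G0 X0.000 Y0.000
G1 X27.000 Y0.000
G1 X27.000 Y5.000
G1 X10.000 Y5.000
G1 X10.000 Y17.000
G1 X0.000 Y17.000
G1 X0.000 Y0.000
M2 ; end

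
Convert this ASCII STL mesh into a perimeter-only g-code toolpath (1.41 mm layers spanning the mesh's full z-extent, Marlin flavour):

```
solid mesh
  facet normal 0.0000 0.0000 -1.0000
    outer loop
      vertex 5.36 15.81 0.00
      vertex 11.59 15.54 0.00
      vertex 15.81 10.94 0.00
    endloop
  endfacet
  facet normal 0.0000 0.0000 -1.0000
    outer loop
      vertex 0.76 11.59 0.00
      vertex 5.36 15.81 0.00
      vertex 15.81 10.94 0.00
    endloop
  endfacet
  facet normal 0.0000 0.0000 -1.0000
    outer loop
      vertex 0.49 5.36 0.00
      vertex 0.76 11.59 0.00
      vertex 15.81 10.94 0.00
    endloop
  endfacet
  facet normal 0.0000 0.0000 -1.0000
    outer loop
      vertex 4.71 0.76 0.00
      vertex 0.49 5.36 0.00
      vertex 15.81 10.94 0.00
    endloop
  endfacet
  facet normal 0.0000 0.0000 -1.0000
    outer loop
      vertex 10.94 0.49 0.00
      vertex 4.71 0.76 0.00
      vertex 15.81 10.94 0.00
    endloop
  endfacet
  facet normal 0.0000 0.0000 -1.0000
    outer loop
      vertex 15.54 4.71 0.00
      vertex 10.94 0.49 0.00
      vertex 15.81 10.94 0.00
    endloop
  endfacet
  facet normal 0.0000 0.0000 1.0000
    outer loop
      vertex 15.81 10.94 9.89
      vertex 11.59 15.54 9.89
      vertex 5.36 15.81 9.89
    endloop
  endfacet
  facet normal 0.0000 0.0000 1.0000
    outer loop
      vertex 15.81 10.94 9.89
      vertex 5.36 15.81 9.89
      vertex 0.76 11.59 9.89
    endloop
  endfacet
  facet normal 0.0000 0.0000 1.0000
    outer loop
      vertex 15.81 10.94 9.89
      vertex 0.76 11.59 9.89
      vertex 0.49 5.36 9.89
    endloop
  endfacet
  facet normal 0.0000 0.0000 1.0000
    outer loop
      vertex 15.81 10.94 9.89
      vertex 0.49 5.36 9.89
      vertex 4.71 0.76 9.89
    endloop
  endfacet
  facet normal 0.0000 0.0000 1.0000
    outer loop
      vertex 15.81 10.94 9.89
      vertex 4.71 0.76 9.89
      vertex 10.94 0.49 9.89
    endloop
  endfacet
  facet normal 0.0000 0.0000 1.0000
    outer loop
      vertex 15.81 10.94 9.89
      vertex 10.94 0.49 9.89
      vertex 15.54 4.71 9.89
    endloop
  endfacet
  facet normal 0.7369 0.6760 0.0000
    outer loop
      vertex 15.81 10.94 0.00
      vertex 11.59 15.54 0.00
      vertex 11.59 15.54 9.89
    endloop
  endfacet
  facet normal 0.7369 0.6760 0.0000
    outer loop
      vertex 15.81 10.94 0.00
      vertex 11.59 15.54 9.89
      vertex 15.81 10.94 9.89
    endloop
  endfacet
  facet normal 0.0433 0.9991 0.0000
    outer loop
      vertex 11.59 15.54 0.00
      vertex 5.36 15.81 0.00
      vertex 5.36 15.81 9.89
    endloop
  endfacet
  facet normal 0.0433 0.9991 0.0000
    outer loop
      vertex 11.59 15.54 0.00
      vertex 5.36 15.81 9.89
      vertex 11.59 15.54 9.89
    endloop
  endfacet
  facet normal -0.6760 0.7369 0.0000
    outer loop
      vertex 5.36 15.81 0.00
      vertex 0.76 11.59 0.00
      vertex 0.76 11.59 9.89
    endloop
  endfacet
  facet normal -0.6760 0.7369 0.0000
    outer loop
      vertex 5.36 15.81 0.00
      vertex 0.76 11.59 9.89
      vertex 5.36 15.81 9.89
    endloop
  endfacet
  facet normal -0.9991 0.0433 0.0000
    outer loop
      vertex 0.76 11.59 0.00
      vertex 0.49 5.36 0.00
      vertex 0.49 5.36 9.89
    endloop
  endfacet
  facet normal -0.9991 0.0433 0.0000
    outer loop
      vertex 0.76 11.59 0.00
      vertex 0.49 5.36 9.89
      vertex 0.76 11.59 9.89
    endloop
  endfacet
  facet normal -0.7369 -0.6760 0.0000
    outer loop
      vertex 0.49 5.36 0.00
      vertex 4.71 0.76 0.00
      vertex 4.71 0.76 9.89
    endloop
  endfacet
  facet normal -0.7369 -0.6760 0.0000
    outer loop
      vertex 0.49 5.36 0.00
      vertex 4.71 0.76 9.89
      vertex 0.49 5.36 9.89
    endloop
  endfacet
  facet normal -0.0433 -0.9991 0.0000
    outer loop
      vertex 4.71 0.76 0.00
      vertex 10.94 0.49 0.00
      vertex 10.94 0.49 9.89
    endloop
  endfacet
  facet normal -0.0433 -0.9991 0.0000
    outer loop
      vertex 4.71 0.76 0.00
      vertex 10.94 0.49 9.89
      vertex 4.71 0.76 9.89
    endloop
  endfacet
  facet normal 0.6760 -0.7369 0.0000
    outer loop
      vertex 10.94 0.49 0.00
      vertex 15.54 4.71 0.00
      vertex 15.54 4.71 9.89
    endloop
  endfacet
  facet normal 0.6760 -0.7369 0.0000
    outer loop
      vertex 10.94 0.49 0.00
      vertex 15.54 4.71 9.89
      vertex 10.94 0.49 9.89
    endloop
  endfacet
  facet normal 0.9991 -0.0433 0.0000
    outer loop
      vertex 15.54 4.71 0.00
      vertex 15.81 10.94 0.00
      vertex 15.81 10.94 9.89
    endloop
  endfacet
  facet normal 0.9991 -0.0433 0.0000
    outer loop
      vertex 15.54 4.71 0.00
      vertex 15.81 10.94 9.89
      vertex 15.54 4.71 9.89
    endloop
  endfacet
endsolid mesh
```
; perimeter-only toolpath
G21 ; units = mm
G90 ; absolute positioning
G28 ; home
; layer 1
G0 Z1.41
G0 X15.81 Y10.94
G1 X11.59 Y15.54
G1 X5.36 Y15.81
G1 X0.76 Y11.59
G1 X0.49 Y5.36
G1 X4.71 Y0.76
G1 X10.94 Y0.49
G1 X15.54 Y4.71
G1 X15.81 Y10.94
; layer 2
G0 Z2.83
G0 X15.81 Y10.94
G1 X11.59 Y15.54
G1 X5.36 Y15.81
G1 X0.76 Y11.59
G1 X0.49 Y5.36
G1 X4.71 Y0.76
G1 X10.94 Y0.49
G1 X15.54 Y4.71
G1 X15.81 Y10.94
; layer 3
G0 Z4.24
G0 X15.81 Y10.94
G1 X11.59 Y15.54
G1 X5.36 Y15.81
G1 X0.76 Y11.59
G1 X0.49 Y5.36
G1 X4.71 Y0.76
G1 X10.94 Y0.49
G1 X15.54 Y4.71
G1 X15.81 Y10.94
; layer 4
G0 Z5.65
G0 X15.81 Y10.94
G1 X11.59 Y15.54
G1 X5.36 Y15.81
G1 X0.76 Y11.59
G1 X0.49 Y5.36
G1 X4.71 Y0.76
G1 X10.94 Y0.49
G1 X15.54 Y4.71
G1 X15.81 Y10.94
; layer 5
G0 Z7.06
G0 X15.81 Y10.94
G1 X11.59 Y15.54
G1 X5.36 Y15.81
G1 X0.76 Y11.59
G1 X0.49 Y5.36
G1 X4.71 Y0.76
G1 X10.94 Y0.49
G1 X15.54 Y4.71
G1 X15.81 Y10.94
; layer 6
G0 Z8.48
G0 X15.81 Y10.94
G1 X11.59 Y15.54
G1 X5.36 Y15.81
G1 X0.76 Y11.59
G1 X0.49 Y5.36
G1 X4.71 Y0.76
G1 X10.94 Y0.49
G1 X15.54 Y4.71
G1 X15.81 Y10.94
; layer 7
G0 Z9.89
G0 X15.81 Y10.94
G1 X11.59 Y15.54
G1 X5.36 Y15.81
G1 X0.76 Y11.59
G1 X0.49 Y5.36
G1 X4.71 Y0.76
G1 X10.94 Y0.49
G1 X15.54 Y4.71
G1 X15.81 Y10.94
M2 ; end

The solid is a regular 8-sided prism (a cylinder approximated with 8 flat sides), circumscribed radius ≈ 8.15 mm, height ≈ 9.89 mm. Slicing at Δz = 1.41 mm — 7 equal slices spanning the solid's height, so layer i sits at z = i·h/7 — gives 7 non-empty perimeters. Each is a 8-segment closed polygon; G0 lifts to the layer z and rapids to the start vertex, then G1 traces the edges.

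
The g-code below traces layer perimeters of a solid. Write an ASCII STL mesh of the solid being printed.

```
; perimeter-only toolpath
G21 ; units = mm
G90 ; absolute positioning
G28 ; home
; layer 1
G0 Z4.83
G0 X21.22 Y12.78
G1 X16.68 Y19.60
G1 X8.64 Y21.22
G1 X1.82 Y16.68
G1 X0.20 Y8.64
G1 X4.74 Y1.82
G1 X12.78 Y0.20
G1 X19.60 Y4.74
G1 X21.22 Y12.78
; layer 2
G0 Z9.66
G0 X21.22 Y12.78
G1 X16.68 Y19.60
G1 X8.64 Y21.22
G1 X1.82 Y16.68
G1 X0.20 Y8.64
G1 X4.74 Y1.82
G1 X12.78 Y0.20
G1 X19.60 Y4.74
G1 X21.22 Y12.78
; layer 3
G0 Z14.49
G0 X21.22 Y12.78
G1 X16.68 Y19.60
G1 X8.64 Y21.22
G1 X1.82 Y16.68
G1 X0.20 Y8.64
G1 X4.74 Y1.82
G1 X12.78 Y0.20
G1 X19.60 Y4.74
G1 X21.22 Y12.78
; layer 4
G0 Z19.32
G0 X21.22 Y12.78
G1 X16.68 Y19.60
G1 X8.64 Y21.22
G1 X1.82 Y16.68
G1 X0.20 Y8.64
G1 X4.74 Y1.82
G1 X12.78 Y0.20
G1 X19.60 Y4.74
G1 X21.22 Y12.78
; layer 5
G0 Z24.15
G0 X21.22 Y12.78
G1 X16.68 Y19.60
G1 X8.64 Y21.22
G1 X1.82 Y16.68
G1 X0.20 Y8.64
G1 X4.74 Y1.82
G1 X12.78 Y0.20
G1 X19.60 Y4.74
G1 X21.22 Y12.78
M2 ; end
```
solid part
  facet normal 0.0000 0.0000 -1.0000
    outer loop
      vertex 8.64 21.22 0.00
      vertex 16.68 19.60 0.00
      vertex 21.22 12.78 0.00
    endloop
  endfacet
  facet normal 0.0000 0.0000 -1.0000
    outer loop
      vertex 1.82 16.68 0.00
      vertex 8.64 21.22 0.00
      vertex 21.22 12.78 0.00
    endloop
  endfacet
  facet normal 0.0000 0.0000 -1.0000
    outer loop
      vertex 0.20 8.64 0.00
      vertex 1.82 16.68 0.00
      vertex 21.22 12.78 0.00
    endloop
  endfacet
  facet normal 0.0000 0.0000 -1.0000
    outer loop
      vertex 4.74 1.82 0.00
      vertex 0.20 8.64 0.00
      vertex 21.22 12.78 0.00
    endloop
  endfacet
  facet normal 0.0000 0.0000 -1.0000
    outer loop
      vertex 12.78 0.20 0.00
      vertex 4.74 1.82 0.00
      vertex 21.22 12.78 0.00
    endloop
  endfacet
  facet normal 0.0000 0.0000 -1.0000
    outer loop
      vertex 19.60 4.74 0.00
      vertex 12.78 0.20 0.00
      vertex 21.22 12.78 0.00
    endloop
  endfacet
  facet normal 0.0000 0.0000 1.0000
    outer loop
      vertex 21.22 12.78 24.15
      vertex 16.68 19.60 24.15
      vertex 8.64 21.22 24.15
    endloop
  endfacet
  facet normal 0.0000 0.0000 1.0000
    outer loop
      vertex 21.22 12.78 24.15
      vertex 8.64 21.22 24.15
      vertex 1.82 16.68 24.15
    endloop
  endfacet
  facet normal 0.0000 0.0000 1.0000
    outer loop
      vertex 21.22 12.78 24.15
      vertex 1.82 16.68 24.15
      vertex 0.20 8.64 24.15
    endloop
  endfacet
  facet normal 0.0000 0.0000 1.0000
    outer loop
      vertex 21.22 12.78 24.15
      vertex 0.20 8.64 24.15
      vertex 4.74 1.82 24.15
    endloop
  endfacet
  facet normal 0.0000 0.0000 1.0000
    outer loop
      vertex 21.22 12.78 24.15
      vertex 4.74 1.82 24.15
      vertex 12.78 0.20 24.15
    endloop
  endfacet
  facet normal 0.0000 0.0000 1.0000
    outer loop
      vertex 21.22 12.78 24.15
      vertex 12.78 0.20 24.15
      vertex 19.60 4.74 24.15
    endloop
  endfacet
  facet normal 0.8324 0.5541 0.0000
    outer loop
      vertex 21.22 12.78 0.00
      vertex 16.68 19.60 0.00
      vertex 16.68 19.60 24.15
    endloop
  endfacet
  facet normal 0.8324 0.5541 0.0000
    outer loop
      vertex 21.22 12.78 0.00
      vertex 16.68 19.60 24.15
      vertex 21.22 12.78 24.15
    endloop
  endfacet
  facet normal 0.1975 0.9803 0.0000
    outer loop
      vertex 16.68 19.60 0.00
      vertex 8.64 21.22 0.00
      vertex 8.64 21.22 24.15
    endloop
  endfacet
  facet normal 0.1975 0.9803 0.0000
    outer loop
      vertex 16.68 19.60 0.00
      vertex 8.64 21.22 24.15
      vertex 16.68 19.60 24.15
    endloop
  endfacet
  facet normal -0.5541 0.8324 0.0000
    outer loop
      vertex 8.64 21.22 0.00
      vertex 1.82 16.68 0.00
      vertex 1.82 16.68 24.15
    endloop
  endfacet
  facet normal -0.5541 0.8324 0.0000
    outer loop
      vertex 8.64 21.22 0.00
      vertex 1.82 16.68 24.15
      vertex 8.64 21.22 24.15
    endloop
  endfacet
  facet normal -0.9803 0.1975 0.0000
    outer loop
      vertex 1.82 16.68 0.00
      vertex 0.20 8.64 0.00
      vertex 0.20 8.64 24.15
    endloop
  endfacet
  facet normal -0.9803 0.1975 0.0000
    outer loop
      vertex 1.82 16.68 0.00
      vertex 0.20 8.64 24.15
      vertex 1.82 16.68 24.15
    endloop
  endfacet
  facet normal -0.8324 -0.5541 0.0000
    outer loop
      vertex 0.20 8.64 0.00
      vertex 4.74 1.82 0.00
      vertex 4.74 1.82 24.15
    endloop
  endfacet
  facet normal -0.8324 -0.5541 0.0000
    outer loop
      vertex 0.20 8.64 0.00
      vertex 4.74 1.82 24.15
      vertex 0.20 8.64 24.15
    endloop
  endfacet
  facet normal -0.1975 -0.9803 0.0000
    outer loop
      vertex 4.74 1.82 0.00
      vertex 12.78 0.20 0.00
      vertex 12.78 0.20 24.15
    endloop
  endfacet
  facet normal -0.1975 -0.9803 0.0000
    outer loop
      vertex 4.74 1.82 0.00
      vertex 12.78 0.20 24.15
      vertex 4.74 1.82 24.15
    endloop
  endfacet
  facet normal 0.5541 -0.8324 0.0000
    outer loop
      vertex 12.78 0.20 0.00
      vertex 19.60 4.74 0.00
      vertex 19.60 4.74 24.15
    endloop
  endfacet
  facet normal 0.5541 -0.8324 0.0000
    outer loop
      vertex 12.78 0.20 0.00
      vertex 19.60 4.74 24.15
      vertex 12.78 0.20 24.15
    endloop
  endfacet
  facet normal 0.9803 -0.1975 0.0000
    outer loop
      vertex 19.60 4.74 0.00
      vertex 21.22 12.78 0.00
      vertex 21.22 12.78 24.15
    endloop
  endfacet
  facet normal 0.9803 -0.1975 0.0000
    outer loop
      vertex 19.60 4.74 0.00
      vertex 21.22 12.78 24.15
      vertex 19.60 4.74 24.15
    endloop
  endfacet
endsolid part

The G0 Z moves step by Δz≈4.83 mm. Every layer's G1 loop is the same polygon, so the solid is a straight extrusion of it from z=0 to z≈24.1. Closing with flat bottom and top caps and triangulating gives 28 facets — a regular 8-sided prism (a cylinder approximated with 8 flat sides), circumscribed radius ≈ 10.7 mm, height ≈ 24.1 mm.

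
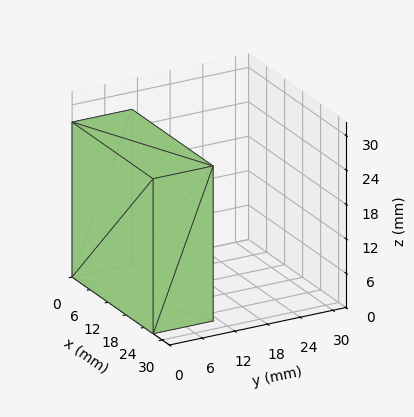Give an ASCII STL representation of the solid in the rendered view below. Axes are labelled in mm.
Reading the render: the shape is a rectangular box, roughly 27 × 11 mm footprint and 27 mm tall (dimensions read to the nearest mm from the axis ticks). For the STL, each face is triangulated and given an outward normal.

solid part
  facet normal 0.0000 0.0000 -1.0000
    outer loop
      vertex 27.000 11.000 0.000
      vertex 27.000 0.000 0.000
      vertex 0.000 0.000 0.000
    endloop
  endfacet
  facet normal 0.0000 0.0000 -1.0000
    outer loop
      vertex 0.000 11.000 0.000
      vertex 27.000 11.000 0.000
      vertex 0.000 0.000 0.000
    endloop
  endfacet
  facet normal 0.0000 0.0000 1.0000
    outer loop
      vertex 0.000 0.000 27.000
      vertex 27.000 0.000 27.000
      vertex 27.000 11.000 27.000
    endloop
  endfacet
  facet normal 0.0000 0.0000 1.0000
    outer loop
      vertex 0.000 0.000 27.000
      vertex 27.000 11.000 27.000
      vertex 0.000 11.000 27.000
    endloop
  endfacet
  facet normal 0.0000 -1.0000 0.0000
    outer loop
      vertex 0.000 0.000 0.000
      vertex 27.000 0.000 0.000
      vertex 27.000 0.000 27.000
    endloop
  endfacet
  facet normal 0.0000 -1.0000 0.0000
    outer loop
      vertex 0.000 0.000 0.000
      vertex 27.000 0.000 27.000
      vertex 0.000 0.000 27.000
    endloop
  endfacet
  facet normal 0.0000 1.0000 0.0000
    outer loop
      vertex 27.000 11.000 27.000
      vertex 27.000 11.000 0.000
      vertex 0.000 11.000 0.000
    endloop
  endfacet
  facet normal 0.0000 1.0000 0.0000
    outer loop
      vertex 0.000 11.000 27.000
      vertex 27.000 11.000 27.000
      vertex 0.000 11.000 0.000
    endloop
  endfacet
  facet normal -1.0000 0.0000 0.0000
    outer loop
      vertex 0.000 11.000 27.000
      vertex 0.000 11.000 0.000
      vertex 0.000 0.000 0.000
    endloop
  endfacet
  facet normal -1.0000 0.0000 0.0000
    outer loop
      vertex 0.000 0.000 27.000
      vertex 0.000 11.000 27.000
      vertex 0.000 0.000 0.000
    endloop
  endfacet
  facet normal 1.0000 0.0000 0.0000
    outer loop
      vertex 27.000 0.000 0.000
      vertex 27.000 11.000 0.000
      vertex 27.000 11.000 27.000
    endloop
  endfacet
  facet normal 1.0000 0.0000 0.0000
    outer loop
      vertex 27.000 0.000 0.000
      vertex 27.000 11.000 27.000
      vertex 27.000 0.000 27.000
    endloop
  endfacet
endsolid part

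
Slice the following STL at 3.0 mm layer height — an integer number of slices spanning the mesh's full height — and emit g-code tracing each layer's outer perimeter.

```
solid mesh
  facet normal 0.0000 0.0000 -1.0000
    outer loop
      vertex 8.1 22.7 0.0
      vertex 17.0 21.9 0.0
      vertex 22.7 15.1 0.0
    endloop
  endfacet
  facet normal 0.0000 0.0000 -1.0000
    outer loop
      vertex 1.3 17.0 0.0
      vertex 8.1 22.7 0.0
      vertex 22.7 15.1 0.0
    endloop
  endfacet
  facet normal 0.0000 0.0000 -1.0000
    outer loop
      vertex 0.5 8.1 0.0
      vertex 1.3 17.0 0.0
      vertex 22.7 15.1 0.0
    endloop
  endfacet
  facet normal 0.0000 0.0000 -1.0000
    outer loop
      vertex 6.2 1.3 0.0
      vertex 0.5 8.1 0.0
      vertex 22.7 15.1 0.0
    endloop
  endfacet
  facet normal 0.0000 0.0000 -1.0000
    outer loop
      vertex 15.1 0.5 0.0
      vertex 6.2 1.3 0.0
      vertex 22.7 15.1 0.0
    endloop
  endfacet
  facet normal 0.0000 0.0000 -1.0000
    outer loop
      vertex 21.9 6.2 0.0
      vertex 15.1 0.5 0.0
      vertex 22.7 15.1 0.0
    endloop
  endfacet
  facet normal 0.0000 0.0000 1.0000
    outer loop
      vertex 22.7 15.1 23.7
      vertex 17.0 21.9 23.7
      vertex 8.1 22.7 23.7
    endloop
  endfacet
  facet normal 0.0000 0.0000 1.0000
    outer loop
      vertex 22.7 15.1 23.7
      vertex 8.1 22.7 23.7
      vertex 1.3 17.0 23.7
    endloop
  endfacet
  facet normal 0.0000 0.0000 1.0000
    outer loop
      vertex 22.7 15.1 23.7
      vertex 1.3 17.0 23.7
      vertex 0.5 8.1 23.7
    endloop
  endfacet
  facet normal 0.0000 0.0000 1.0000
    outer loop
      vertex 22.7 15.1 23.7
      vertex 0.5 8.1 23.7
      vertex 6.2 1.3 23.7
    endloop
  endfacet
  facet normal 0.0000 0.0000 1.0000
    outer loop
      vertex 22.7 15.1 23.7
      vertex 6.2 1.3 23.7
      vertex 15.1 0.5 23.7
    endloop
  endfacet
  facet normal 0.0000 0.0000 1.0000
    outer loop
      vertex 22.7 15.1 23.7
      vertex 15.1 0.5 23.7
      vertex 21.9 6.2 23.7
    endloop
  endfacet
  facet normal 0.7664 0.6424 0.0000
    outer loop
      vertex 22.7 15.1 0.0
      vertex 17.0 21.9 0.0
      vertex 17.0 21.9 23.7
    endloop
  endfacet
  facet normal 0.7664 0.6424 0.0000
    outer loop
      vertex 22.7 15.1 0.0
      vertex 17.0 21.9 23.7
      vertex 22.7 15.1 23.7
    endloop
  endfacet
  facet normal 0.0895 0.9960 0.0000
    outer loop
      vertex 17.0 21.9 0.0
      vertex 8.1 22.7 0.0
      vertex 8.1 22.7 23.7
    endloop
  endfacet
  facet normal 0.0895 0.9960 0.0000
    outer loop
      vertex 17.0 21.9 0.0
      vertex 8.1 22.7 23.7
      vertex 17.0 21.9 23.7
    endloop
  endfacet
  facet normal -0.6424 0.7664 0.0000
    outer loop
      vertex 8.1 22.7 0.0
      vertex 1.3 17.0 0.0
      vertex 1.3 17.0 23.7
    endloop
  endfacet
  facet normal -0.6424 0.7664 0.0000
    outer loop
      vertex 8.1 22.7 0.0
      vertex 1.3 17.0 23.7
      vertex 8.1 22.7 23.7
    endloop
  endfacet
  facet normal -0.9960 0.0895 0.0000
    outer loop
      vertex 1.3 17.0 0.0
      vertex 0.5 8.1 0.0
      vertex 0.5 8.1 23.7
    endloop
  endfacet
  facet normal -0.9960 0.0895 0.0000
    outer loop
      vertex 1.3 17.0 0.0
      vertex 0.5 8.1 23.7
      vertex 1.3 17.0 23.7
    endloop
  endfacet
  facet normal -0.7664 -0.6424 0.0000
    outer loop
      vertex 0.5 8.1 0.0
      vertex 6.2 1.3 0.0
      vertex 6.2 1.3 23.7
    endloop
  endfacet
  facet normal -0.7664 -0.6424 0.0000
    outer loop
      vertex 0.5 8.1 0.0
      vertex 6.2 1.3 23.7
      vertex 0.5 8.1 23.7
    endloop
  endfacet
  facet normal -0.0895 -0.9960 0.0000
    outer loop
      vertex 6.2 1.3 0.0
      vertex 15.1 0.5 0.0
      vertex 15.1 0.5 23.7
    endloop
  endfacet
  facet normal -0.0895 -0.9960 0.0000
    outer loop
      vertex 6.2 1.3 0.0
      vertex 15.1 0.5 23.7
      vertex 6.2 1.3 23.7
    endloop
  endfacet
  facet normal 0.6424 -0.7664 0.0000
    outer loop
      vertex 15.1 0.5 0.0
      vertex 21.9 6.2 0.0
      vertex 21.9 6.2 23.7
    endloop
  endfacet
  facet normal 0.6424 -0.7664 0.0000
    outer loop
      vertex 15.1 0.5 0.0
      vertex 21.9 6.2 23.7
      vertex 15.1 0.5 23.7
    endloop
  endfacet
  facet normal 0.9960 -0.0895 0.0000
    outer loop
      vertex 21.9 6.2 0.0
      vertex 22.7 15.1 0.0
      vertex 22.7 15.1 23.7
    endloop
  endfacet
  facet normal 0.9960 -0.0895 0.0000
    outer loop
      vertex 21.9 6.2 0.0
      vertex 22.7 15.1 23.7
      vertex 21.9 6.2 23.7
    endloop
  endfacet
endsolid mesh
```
; perimeter-only toolpath
G21 ; units = mm
G90 ; absolute positioning
G28 ; home
; layer 1
G0 Z3.0
G0 X22.7 Y15.1
G1 X17.0 Y21.9
G1 X8.1 Y22.7
G1 X1.3 Y17.0
G1 X0.5 Y8.1
G1 X6.2 Y1.3
G1 X15.1 Y0.5
G1 X21.9 Y6.2
G1 X22.7 Y15.1
; layer 2
G0 Z5.9
G0 X22.7 Y15.1
G1 X17.0 Y21.9
G1 X8.1 Y22.7
G1 X1.3 Y17.0
G1 X0.5 Y8.1
G1 X6.2 Y1.3
G1 X15.1 Y0.5
G1 X21.9 Y6.2
G1 X22.7 Y15.1
; layer 3
G0 Z8.9
G0 X22.7 Y15.1
G1 X17.0 Y21.9
G1 X8.1 Y22.7
G1 X1.3 Y17.0
G1 X0.5 Y8.1
G1 X6.2 Y1.3
G1 X15.1 Y0.5
G1 X21.9 Y6.2
G1 X22.7 Y15.1
; layer 4
G0 Z11.8
G0 X22.7 Y15.1
G1 X17.0 Y21.9
G1 X8.1 Y22.7
G1 X1.3 Y17.0
G1 X0.5 Y8.1
G1 X6.2 Y1.3
G1 X15.1 Y0.5
G1 X21.9 Y6.2
G1 X22.7 Y15.1
; layer 5
G0 Z14.8
G0 X22.7 Y15.1
G1 X17.0 Y21.9
G1 X8.1 Y22.7
G1 X1.3 Y17.0
G1 X0.5 Y8.1
G1 X6.2 Y1.3
G1 X15.1 Y0.5
G1 X21.9 Y6.2
G1 X22.7 Y15.1
; layer 6
G0 Z17.8
G0 X22.7 Y15.1
G1 X17.0 Y21.9
G1 X8.1 Y22.7
G1 X1.3 Y17.0
G1 X0.5 Y8.1
G1 X6.2 Y1.3
G1 X15.1 Y0.5
G1 X21.9 Y6.2
G1 X22.7 Y15.1
; layer 7
G0 Z20.7
G0 X22.7 Y15.1
G1 X17.0 Y21.9
G1 X8.1 Y22.7
G1 X1.3 Y17.0
G1 X0.5 Y8.1
G1 X6.2 Y1.3
G1 X15.1 Y0.5
G1 X21.9 Y6.2
G1 X22.7 Y15.1
; layer 8
G0 Z23.7
G0 X22.7 Y15.1
G1 X17.0 Y21.9
G1 X8.1 Y22.7
G1 X1.3 Y17.0
G1 X0.5 Y8.1
G1 X6.2 Y1.3
G1 X15.1 Y0.5
G1 X21.9 Y6.2
G1 X22.7 Y15.1
M2 ; end

The solid is a regular 8-sided prism (a cylinder approximated with 8 flat sides), circumscribed radius ≈ 11.6 mm, height ≈ 23.7 mm. Slicing at Δz = 3.0 mm — 8 equal slices spanning the solid's height, so layer i sits at z = i·h/8 — gives 8 non-empty perimeters. Each is a 8-segment closed polygon; G0 lifts to the layer z and rapids to the start vertex, then G1 traces the edges.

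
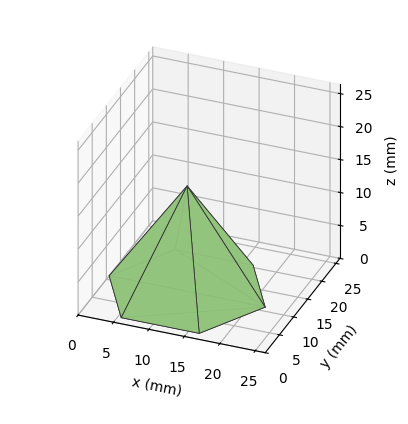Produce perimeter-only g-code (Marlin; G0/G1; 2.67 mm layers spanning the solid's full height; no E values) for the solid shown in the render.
Reading the render: the shape is a regular 6-sided pyramid, base circumscribed radius ≈ 11 mm, apex at z ≈ 16 mm (dimensions read to the nearest mm from the axis ticks). For the g-code, the solid's height is divided into equal slices at the stated Δz and each level perimeter traced with G1 moves after a G0 lift.

; perimeter-only toolpath
G21 ; units = mm
G90 ; absolute positioning
G28 ; home
; layer 1
G0 Z2.67
G0 X20.17 Y11.00
G1 X15.58 Y18.94
G1 X6.42 Y18.94
G1 X1.83 Y11.00
G1 X6.42 Y3.06
G1 X15.58 Y3.06
G1 X20.17 Y11.00
; layer 2
G0 Z5.33
G0 X18.33 Y11.00
G1 X14.67 Y17.35
G1 X7.33 Y17.35
G1 X3.67 Y11.00
G1 X7.33 Y4.65
G1 X14.67 Y4.65
G1 X18.33 Y11.00
; layer 3
G0 Z8.00
G0 X16.50 Y11.00
G1 X13.75 Y15.77
G1 X8.25 Y15.77
G1 X5.50 Y11.00
G1 X8.25 Y6.24
G1 X13.75 Y6.24
G1 X16.50 Y11.00
; layer 4
G0 Z10.67
G0 X14.67 Y11.00
G1 X12.83 Y14.18
G1 X9.17 Y14.18
G1 X7.33 Y11.00
G1 X9.17 Y7.82
G1 X12.83 Y7.82
G1 X14.67 Y11.00
; layer 5
G0 Z13.33
G0 X12.83 Y11.00
G1 X11.92 Y12.59
G1 X10.08 Y12.59
G1 X9.17 Y11.00
G1 X10.08 Y9.41
G1 X11.92 Y9.41
G1 X12.83 Y11.00
M2 ; end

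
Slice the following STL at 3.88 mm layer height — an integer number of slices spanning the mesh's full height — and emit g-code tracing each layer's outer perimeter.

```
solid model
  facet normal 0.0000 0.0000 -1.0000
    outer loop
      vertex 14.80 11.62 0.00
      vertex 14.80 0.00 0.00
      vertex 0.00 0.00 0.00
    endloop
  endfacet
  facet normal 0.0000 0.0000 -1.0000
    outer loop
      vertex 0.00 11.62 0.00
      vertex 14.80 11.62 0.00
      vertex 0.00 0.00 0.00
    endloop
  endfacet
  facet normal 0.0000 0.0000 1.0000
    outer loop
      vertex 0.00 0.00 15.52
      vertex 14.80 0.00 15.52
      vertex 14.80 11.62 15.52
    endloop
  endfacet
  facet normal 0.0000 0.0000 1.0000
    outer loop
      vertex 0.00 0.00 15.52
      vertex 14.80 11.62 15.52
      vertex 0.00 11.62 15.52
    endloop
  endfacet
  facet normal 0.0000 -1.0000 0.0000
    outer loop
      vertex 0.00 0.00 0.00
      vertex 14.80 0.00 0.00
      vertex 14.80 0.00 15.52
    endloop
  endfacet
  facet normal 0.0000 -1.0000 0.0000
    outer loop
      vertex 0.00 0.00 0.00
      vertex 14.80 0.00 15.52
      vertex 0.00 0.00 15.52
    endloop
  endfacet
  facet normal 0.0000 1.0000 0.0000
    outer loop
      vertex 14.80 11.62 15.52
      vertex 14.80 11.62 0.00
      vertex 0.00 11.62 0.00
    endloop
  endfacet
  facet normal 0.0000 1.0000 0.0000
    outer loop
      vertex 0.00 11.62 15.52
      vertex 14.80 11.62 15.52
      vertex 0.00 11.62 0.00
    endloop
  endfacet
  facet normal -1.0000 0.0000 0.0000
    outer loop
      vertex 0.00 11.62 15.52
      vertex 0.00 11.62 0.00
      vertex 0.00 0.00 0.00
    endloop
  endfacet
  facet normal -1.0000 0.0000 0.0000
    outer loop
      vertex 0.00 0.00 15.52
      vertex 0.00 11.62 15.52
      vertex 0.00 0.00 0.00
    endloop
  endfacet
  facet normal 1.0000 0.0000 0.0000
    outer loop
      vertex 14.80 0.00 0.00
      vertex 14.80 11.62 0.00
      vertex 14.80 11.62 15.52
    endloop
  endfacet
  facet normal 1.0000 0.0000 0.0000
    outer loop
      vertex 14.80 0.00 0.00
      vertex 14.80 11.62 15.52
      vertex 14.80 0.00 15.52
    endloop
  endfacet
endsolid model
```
; perimeter-only toolpath
G21 ; units = mm
G90 ; absolute positioning
G28 ; home
; layer 1
G0 Z3.88
G0 X0.00 Y0.00
G1 X14.80 Y0.00
G1 X14.80 Y11.62
G1 X0.00 Y11.62
G1 X0.00 Y0.00
; layer 2
G0 Z7.76
G0 X0.00 Y0.00
G1 X14.80 Y0.00
G1 X14.80 Y11.62
G1 X0.00 Y11.62
G1 X0.00 Y0.00
; layer 3
G0 Z11.64
G0 X0.00 Y0.00
G1 X14.80 Y0.00
G1 X14.80 Y11.62
G1 X0.00 Y11.62
G1 X0.00 Y0.00
; layer 4
G0 Z15.52
G0 X0.00 Y0.00
G1 X14.80 Y0.00
G1 X14.80 Y11.62
G1 X0.00 Y11.62
G1 X0.00 Y0.00
M2 ; end

The solid is a rectangular box, roughly 14.8 × 11.6 mm footprint and 15.5 mm tall. Slicing at Δz = 3.88 mm — 4 equal slices spanning the solid's height, so layer i sits at z = i·h/4 — gives 4 non-empty perimeters. Each is a 4-segment closed polygon; G0 lifts to the layer z and rapids to the start vertex, then G1 traces the edges.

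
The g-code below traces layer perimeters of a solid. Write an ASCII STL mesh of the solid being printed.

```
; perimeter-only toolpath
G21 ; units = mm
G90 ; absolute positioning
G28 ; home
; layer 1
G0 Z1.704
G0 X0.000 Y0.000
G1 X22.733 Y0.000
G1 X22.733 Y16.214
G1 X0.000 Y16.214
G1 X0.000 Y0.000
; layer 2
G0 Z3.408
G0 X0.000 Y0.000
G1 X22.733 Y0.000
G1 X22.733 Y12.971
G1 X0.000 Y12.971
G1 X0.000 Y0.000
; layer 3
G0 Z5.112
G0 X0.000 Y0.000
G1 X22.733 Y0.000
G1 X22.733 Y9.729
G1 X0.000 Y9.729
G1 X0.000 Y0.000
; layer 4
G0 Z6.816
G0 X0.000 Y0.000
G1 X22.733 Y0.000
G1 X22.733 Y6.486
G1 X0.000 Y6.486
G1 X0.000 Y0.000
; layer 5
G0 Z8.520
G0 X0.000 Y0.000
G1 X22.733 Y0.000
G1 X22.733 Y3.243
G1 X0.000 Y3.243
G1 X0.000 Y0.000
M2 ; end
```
solid part
  facet normal 0.0000 0.0000 -1.0000
    outer loop
      vertex 22.733 19.457 0.000
      vertex 22.733 0.000 0.000
      vertex 0.000 0.000 0.000
    endloop
  endfacet
  facet normal 0.0000 0.0000 -1.0000
    outer loop
      vertex 0.000 19.457 0.000
      vertex 22.733 19.457 0.000
      vertex 0.000 0.000 0.000
    endloop
  endfacet
  facet normal 0.0000 -1.0000 0.0000
    outer loop
      vertex 0.000 0.000 0.000
      vertex 22.733 0.000 0.000
      vertex 22.733 0.000 10.224
    endloop
  endfacet
  facet normal 0.0000 -1.0000 0.0000
    outer loop
      vertex 0.000 0.000 0.000
      vertex 22.733 0.000 10.224
      vertex 0.000 0.000 10.224
    endloop
  endfacet
  facet normal 0.0000 0.4652 0.8852
    outer loop
      vertex 0.000 0.000 10.224
      vertex 22.733 0.000 10.224
      vertex 22.733 19.457 0.000
    endloop
  endfacet
  facet normal 0.0000 0.4652 0.8852
    outer loop
      vertex 0.000 0.000 10.224
      vertex 22.733 19.457 0.000
      vertex 0.000 19.457 0.000
    endloop
  endfacet
  facet normal -1.0000 0.0000 0.0000
    outer loop
      vertex 0.000 0.000 10.224
      vertex 0.000 19.457 0.000
      vertex 0.000 0.000 0.000
    endloop
  endfacet
  facet normal 1.0000 0.0000 0.0000
    outer loop
      vertex 22.733 0.000 0.000
      vertex 22.733 19.457 0.000
      vertex 22.733 0.000 10.224
    endloop
  endfacet
endsolid part

The G0 Z moves step by Δz≈1.704 mm. The G1 loops shrink linearly with z, so the solid tapers from its base footprint up to z≈10.2. Closing with a flat bottom cap and the tapered top and triangulating gives 8 facets — a wedge (ramp): 22.7 × 19.5 mm base, rising to 10.2 mm along the y=0 edge and sloping linearly to z=0 at y=19.5.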